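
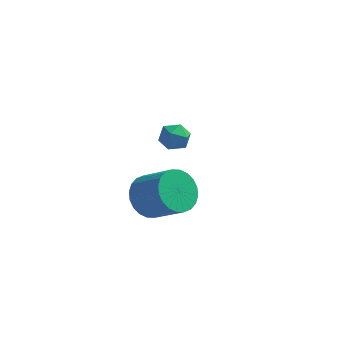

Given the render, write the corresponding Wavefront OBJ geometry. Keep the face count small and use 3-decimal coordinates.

v -3.458 -1.61 -2.597
v -2.78 -1.05 -3.207
v -1.404 -1.57 -2.152
v -2.082 -2.13 -1.543
v -2.889 -0.764 -2.923
v -1.513 -1.284 -1.868
v -3.085 -0.607 -2.59
v -1.709 -1.127 -1.535
v -3.338 -0.603 -2.257
v -1.962 -1.122 -1.203
v -3.609 -0.752 -1.977
v -2.233 -1.271 -0.922
v -3.857 -1.031 -1.791
v -2.481 -1.551 -0.736
v -4.045 -1.399 -1.728
v -2.668 -1.919 -0.673
v -4.143 -1.799 -1.797
v -2.766 -2.318 -0.742
v -4.136 -2.17 -1.988
v -2.76 -2.69 -0.933
v -4.027 -2.456 -2.272
v -2.651 -2.976 -1.217
v -3.831 -2.613 -2.605
v -2.455 -3.133 -1.55
v -3.578 -2.618 -2.937
v -2.202 -3.137 -1.883
v -3.307 -2.469 -3.218
v -1.931 -2.988 -2.163
v -3.059 -2.189 -3.404
v -1.683 -2.709 -2.349
v -2.872 -1.821 -3.467
v -1.495 -2.341 -2.412
v -2.774 -1.422 -3.398
v -1.397 -1.941 -2.343
v -3.576 3.596 -2.875
v -3.052 3.572 -2.286
v -4.248 2.668 -2.314
v -3.724 2.644 -1.725
v -4.196 3.271 -1.808
v -3.78 3.844 -2.155
v -3.52 2.396 -2.445
v -3.104 2.969 -2.792
v -3.017 2.83 -2.02
v -3.435 3.371 -1.627
v -3.865 2.869 -2.973
v -4.283 3.41 -2.58
f 2 1 5
f 2 5 3
f 3 5 6
f 3 6 4
f 5 1 7
f 5 7 6
f 6 7 8
f 6 8 4
f 7 1 9
f 7 9 8
f 8 9 10
f 8 10 4
f 9 1 11
f 9 11 10
f 10 11 12
f 10 12 4
f 11 1 13
f 11 13 12
f 12 13 14
f 12 14 4
f 13 1 15
f 13 15 14
f 14 15 16
f 14 16 4
f 15 1 17
f 15 17 16
f 16 17 18
f 16 18 4
f 17 1 19
f 17 19 18
f 18 19 20
f 18 20 4
f 19 1 21
f 19 21 20
f 20 21 22
f 20 22 4
f 21 1 23
f 21 23 22
f 22 23 24
f 22 24 4
f 23 1 25
f 23 25 24
f 24 25 26
f 24 26 4
f 25 1 27
f 25 27 26
f 26 27 28
f 26 28 4
f 27 1 29
f 27 29 28
f 28 29 30
f 28 30 4
f 29 1 31
f 29 31 30
f 30 31 32
f 30 32 4
f 31 1 33
f 31 33 32
f 32 33 34
f 32 34 4
f 33 1 2
f 33 2 34
f 34 2 3
f 34 3 4
f 35 46 40
f 35 40 36
f 35 36 42
f 35 42 45
f 35 45 46
f 36 40 44
f 40 46 39
f 46 45 37
f 45 42 41
f 42 36 43
f 38 44 39
f 38 39 37
f 38 37 41
f 38 41 43
f 38 43 44
f 39 44 40
f 37 39 46
f 41 37 45
f 43 41 42
f 44 43 36



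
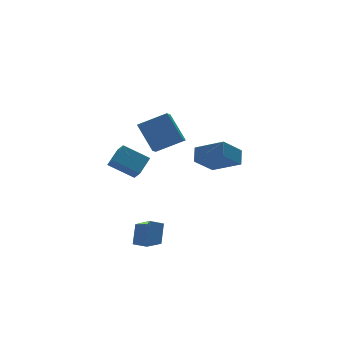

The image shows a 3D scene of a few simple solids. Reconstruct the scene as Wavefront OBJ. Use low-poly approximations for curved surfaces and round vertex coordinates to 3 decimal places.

v -2.059 0.578 -1.207
v -2.063 -0.097 -0.597
v -3.32 1.461 -0.237
v -3.325 0.786 0.373
v -1.035 1.234 -0.473
v -1.04 0.559 0.137
v -2.297 2.117 0.497
v -2.301 1.442 1.107
v 0.705 -1.429 0.253
v 1.68 -2.959 1.093
v 1.158 -0.735 0.992
v 2.133 -2.266 1.832
v 2.087 -1.154 -0.852
v 3.062 -2.685 -0.012
v 2.54 -0.461 -0.113
v 3.515 -1.991 0.727
v -4.173 -3.063 -4.414
v -3.992 -4.368 -3.635
v -3.595 -2.329 -3.319
v -3.414 -3.633 -2.54
v -3.346 -3.167 -4.78
v -3.165 -4.471 -4.001
v -2.768 -2.432 -3.685
v -2.587 -3.737 -2.906
v -2.628 -2.568 2.293
v -2.847 -1.239 3.839
v -2.103 -2.007 1.885
v -2.322 -0.678 3.431
v -1.158 -3.322 3.149
v -1.377 -1.993 4.695
v -0.633 -2.761 2.741
v -0.852 -1.432 4.287
f 2 4 1
f 5 2 1
f 1 4 3
f 3 5 1
f 2 8 4
f 6 2 5
f 6 8 2
f 4 8 3
f 7 5 3
f 3 8 7
f 7 6 5
f 8 6 7
f 10 12 9
f 13 10 9
f 9 12 11
f 11 13 9
f 10 16 12
f 14 10 13
f 14 16 10
f 12 16 11
f 15 13 11
f 11 16 15
f 15 14 13
f 16 14 15
f 18 20 17
f 21 18 17
f 17 20 19
f 19 21 17
f 18 24 20
f 22 18 21
f 22 24 18
f 20 24 19
f 23 21 19
f 19 24 23
f 23 22 21
f 24 22 23
f 26 28 25
f 29 26 25
f 25 28 27
f 27 29 25
f 26 32 28
f 30 26 29
f 30 32 26
f 28 32 27
f 31 29 27
f 27 32 31
f 31 30 29
f 32 30 31



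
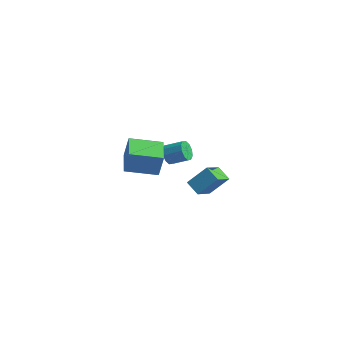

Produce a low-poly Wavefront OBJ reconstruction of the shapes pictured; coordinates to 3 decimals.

v -3.695 -5.112 3.092
v -3.461 -4.922 4.52
v -4.251 -3.701 2.995
v -4.016 -3.511 4.424
v -1.944 -4.449 2.716
v -1.709 -4.259 4.145
v -2.499 -3.038 2.62
v -2.265 -2.848 4.048
v -3.994 2.565 -2.93
v -3.698 2.745 -3.528
v -2.611 2.955 -2.927
v -2.906 2.775 -2.33
v -3.864 3.096 -3.351
v -2.776 3.306 -2.75
v -4.078 3.245 -3.014
v -2.991 3.454 -2.413
v -4.261 3.134 -2.645
v -3.173 3.343 -2.044
v -4.341 2.806 -2.385
v -3.254 3.015 -1.784
v -4.289 2.385 -2.333
v -3.202 2.595 -1.732
v -4.124 2.034 -2.51
v -3.036 2.244 -1.909
v -3.909 1.886 -2.847
v -2.822 2.095 -2.246
v -3.727 1.997 -3.216
v -2.639 2.206 -2.615
v -3.646 2.325 -3.476
v -2.559 2.534 -2.875
v -2.114 0.604 -3.064
v -1.191 1.402 -2.077
v -1.93 2.197 -4.526
v -1.006 2.995 -3.539
v -1.294 0.145 -3.461
v -0.37 0.943 -2.474
v -1.109 1.738 -4.923
v -0.186 2.536 -3.936
f 2 4 1
f 5 2 1
f 1 4 3
f 3 5 1
f 2 8 4
f 6 2 5
f 6 8 2
f 4 8 3
f 7 5 3
f 3 8 7
f 7 6 5
f 8 6 7
f 10 9 13
f 10 13 11
f 11 13 14
f 11 14 12
f 13 9 15
f 13 15 14
f 14 15 16
f 14 16 12
f 15 9 17
f 15 17 16
f 16 17 18
f 16 18 12
f 17 9 19
f 17 19 18
f 18 19 20
f 18 20 12
f 19 9 21
f 19 21 20
f 20 21 22
f 20 22 12
f 21 9 23
f 21 23 22
f 22 23 24
f 22 24 12
f 23 9 25
f 23 25 24
f 24 25 26
f 24 26 12
f 25 9 27
f 25 27 26
f 26 27 28
f 26 28 12
f 27 9 29
f 27 29 28
f 28 29 30
f 28 30 12
f 29 9 10
f 29 10 30
f 30 10 11
f 30 11 12
f 32 34 31
f 35 32 31
f 31 34 33
f 33 35 31
f 32 38 34
f 36 32 35
f 36 38 32
f 34 38 33
f 37 35 33
f 33 38 37
f 37 36 35
f 38 36 37



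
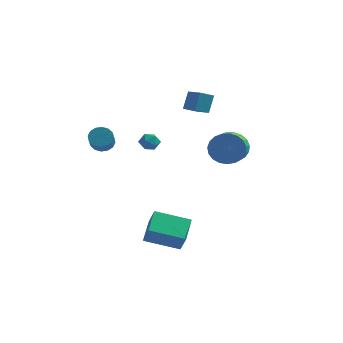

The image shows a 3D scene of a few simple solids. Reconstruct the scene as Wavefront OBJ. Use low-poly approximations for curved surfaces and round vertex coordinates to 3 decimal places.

v 0.474 -3.601 -3.645
v 0.302 -2.187 -2.895
v 2.376 -3.049 -4.248
v 2.204 -1.635 -3.498
v 0.976 -4.125 -2.542
v 0.804 -2.711 -1.792
v 2.878 -3.573 -3.145
v 2.706 -2.159 -2.395
v -2.378 -2.015 2.649
v -1.974 -2.295 2.166
v -1.677 -3.285 2.987
v -2.082 -3.005 3.471
v -1.76 -2.078 2.35
v -1.463 -3.067 3.172
v -1.711 -1.843 2.615
v -1.414 -2.833 3.437
v -1.841 -1.655 2.889
v -1.544 -2.644 3.711
v -2.115 -1.563 3.099
v -1.819 -2.553 3.921
v -2.46 -1.592 3.188
v -2.163 -2.582 4.01
v -2.783 -1.735 3.133
v -2.486 -2.725 3.954
v -2.997 -1.953 2.948
v -2.7 -2.942 3.77
v -3.046 -2.187 2.683
v -2.749 -3.177 3.505
v -2.916 -2.376 2.409
v -2.619 -3.365 3.231
v -2.641 -2.467 2.199
v -2.345 -3.457 3.021
v -2.297 -2.438 2.11
v -2 -3.428 2.932
v 0.004 -2.118 3.318
v 0.508 -1.96 2.972
v 0.432 -3.02 3.528
v 0.936 -2.862 3.182
v 0.824 -2.568 3.728
v 0.559 -2.01 3.599
v 0.381 -2.97 2.901
v 0.116 -2.412 2.772
v 0.74 -2.487 2.714
v 1.014 -2.238 3.225
v -0.074 -2.742 3.275
v 0.2 -2.493 3.786
v 3.883 0.89 1.926
v 4.436 0.671 1.061
v 4.63 -0.609 1.508
v 4.077 -0.39 2.374
v 4.746 0.813 1.333
v 4.94 -0.467 1.78
v 4.907 0.969 1.708
v 5.101 -0.312 2.155
v 4.891 1.111 2.121
v 5.085 -0.17 2.568
v 4.701 1.214 2.5
v 4.895 -0.066 2.947
v 4.369 1.262 2.78
v 4.563 -0.019 3.227
v 3.954 1.245 2.912
v 4.147 -0.035 3.359
v 3.526 1.167 2.874
v 3.719 -0.113 3.321
v 3.16 1.041 2.672
v 3.353 -0.239 3.119
v 2.919 0.889 2.341
v 3.112 -0.391 2.788
v 2.844 0.737 1.939
v 3.038 -0.543 2.386
v 2.95 0.612 1.534
v 3.144 -0.668 1.981
v 3.217 0.535 1.197
v 3.41 -0.746 1.644
v 3.599 0.519 0.986
v 3.792 -0.762 1.434
v 4.03 0.567 0.938
v 4.224 -0.713 1.385
v 0.364 3.295 3.424
v 0.465 3.888 4.531
v 0.97 3.88 3.055
v 1.071 4.474 4.161
v 1.329 2.506 3.759
v 1.43 3.1 4.865
v 1.935 3.092 3.389
v 2.036 3.685 4.496
f 2 4 1
f 5 2 1
f 1 4 3
f 3 5 1
f 2 8 4
f 6 2 5
f 6 8 2
f 4 8 3
f 7 5 3
f 3 8 7
f 7 6 5
f 8 6 7
f 10 9 13
f 10 13 11
f 11 13 14
f 11 14 12
f 13 9 15
f 13 15 14
f 14 15 16
f 14 16 12
f 15 9 17
f 15 17 16
f 16 17 18
f 16 18 12
f 17 9 19
f 17 19 18
f 18 19 20
f 18 20 12
f 19 9 21
f 19 21 20
f 20 21 22
f 20 22 12
f 21 9 23
f 21 23 22
f 22 23 24
f 22 24 12
f 23 9 25
f 23 25 24
f 24 25 26
f 24 26 12
f 25 9 27
f 25 27 26
f 26 27 28
f 26 28 12
f 27 9 29
f 27 29 28
f 28 29 30
f 28 30 12
f 29 9 31
f 29 31 30
f 30 31 32
f 30 32 12
f 31 9 33
f 31 33 32
f 32 33 34
f 32 34 12
f 33 9 10
f 33 10 34
f 34 10 11
f 34 11 12
f 35 46 40
f 35 40 36
f 35 36 42
f 35 42 45
f 35 45 46
f 36 40 44
f 40 46 39
f 46 45 37
f 45 42 41
f 42 36 43
f 38 44 39
f 38 39 37
f 38 37 41
f 38 41 43
f 38 43 44
f 39 44 40
f 37 39 46
f 41 37 45
f 43 41 42
f 44 43 36
f 48 47 51
f 48 51 49
f 49 51 52
f 49 52 50
f 51 47 53
f 51 53 52
f 52 53 54
f 52 54 50
f 53 47 55
f 53 55 54
f 54 55 56
f 54 56 50
f 55 47 57
f 55 57 56
f 56 57 58
f 56 58 50
f 57 47 59
f 57 59 58
f 58 59 60
f 58 60 50
f 59 47 61
f 59 61 60
f 60 61 62
f 60 62 50
f 61 47 63
f 61 63 62
f 62 63 64
f 62 64 50
f 63 47 65
f 63 65 64
f 64 65 66
f 64 66 50
f 65 47 67
f 65 67 66
f 66 67 68
f 66 68 50
f 67 47 69
f 67 69 68
f 68 69 70
f 68 70 50
f 69 47 71
f 69 71 70
f 70 71 72
f 70 72 50
f 71 47 73
f 71 73 72
f 72 73 74
f 72 74 50
f 73 47 75
f 73 75 74
f 74 75 76
f 74 76 50
f 75 47 77
f 75 77 76
f 76 77 78
f 76 78 50
f 77 47 48
f 77 48 78
f 78 48 49
f 78 49 50
f 80 82 79
f 83 80 79
f 79 82 81
f 81 83 79
f 80 86 82
f 84 80 83
f 84 86 80
f 82 86 81
f 85 83 81
f 81 86 85
f 85 84 83
f 86 84 85



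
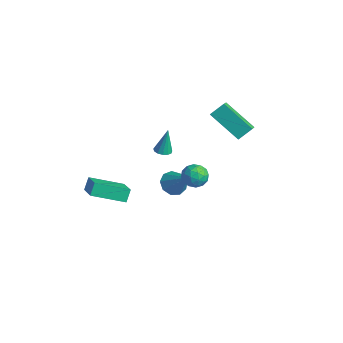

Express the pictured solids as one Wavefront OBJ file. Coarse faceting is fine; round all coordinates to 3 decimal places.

v -2.723 -1.676 -1.304
v -3.467 -3.379 -0.621
v -1.266 -2.039 -0.621
v -2.01 -3.741 0.063
v -2.49 -2.059 -2.003
v -3.234 -3.761 -1.319
v -1.033 -2.421 -1.319
v -1.777 -4.124 -0.636
v 2.058 0.693 1.81
v 2.433 0.151 1.437
v 1.307 -0.151 2.283
v 1.682 -0.693 1.91
v 2.015 -0.329 2.484
v 2.479 0.193 2.191
v 1.261 -0.193 1.529
v 1.725 0.329 1.236
v 1.94 -0.397 1.263
v 2.406 -0.48 1.854
v 1.334 0.48 1.866
v 1.8 0.397 2.457
v 2.311 0.496 1.582
v 1.429 -0.496 2.138
v 1.625 -0.282 2.475
v 1.845 -0.601 2.256
v 2.339 0.521 2.025
v 2.559 0.202 1.806
v 2.314 -0.08 2.421
v 1.181 -0.202 1.914
v 1.401 -0.521 1.695
v 1.895 0.601 1.464
v 2.115 0.282 1.245
v 1.426 0.08 1.299
v 2.242 -0.144 1.261
v 1.801 -0.641 1.539
v 1.553 -0.347 1.314
v 1.826 -0.04 1.142
v 2.516 -0.193 1.608
v 2.075 -0.69 1.886
v 2.271 -0.476 2.223
v 2.543 -0.169 2.051
v 2.226 -0.515 1.505
v 1.665 0.69 1.834
v 1.224 0.193 2.112
v 1.197 0.169 1.669
v 1.469 0.476 1.497
v 1.939 0.641 2.181
v 1.498 0.144 2.459
v 1.914 0.04 2.578
v 2.187 0.347 2.406
v 1.514 0.515 2.215
v -3.02 0.821 0.299
v -2.61 1.116 0.232
v -2.98 1.119 1.861
v -2.839 1.288 0.205
v -3.125 1.311 0.208
v -3.378 1.179 0.24
v -3.518 0.933 0.291
v -3.499 0.651 0.344
v -3.329 0.423 0.383
v -3.06 0.322 0.396
v -2.779 0.378 0.378
v -2.574 0.575 0.335
v -2.511 0.85 0.281
v -2.463 1.162 -2.143
v -1.95 0.708 -2.575
v -1.257 1.378 -0.937
v -1.9 1.24 -2.72
v -2.114 1.736 -2.596
v -2.491 1.963 -2.259
v -2.855 1.815 -1.869
v -3.036 1.362 -1.607
v -2.949 0.815 -1.596
v -2.634 0.43 -1.841
v -2.24 0.388 -2.228
v -0.048 3.824 2.181
v -1.614 3.022 3.434
v 0.104 4.56 2.841
v -1.463 3.758 4.094
v 0.523 3.342 2.586
v -1.044 2.54 3.839
v 0.674 4.078 3.246
v -0.892 3.276 4.499
f 2 4 1
f 5 2 1
f 1 4 3
f 3 5 1
f 2 8 4
f 6 2 5
f 6 8 2
f 4 8 3
f 7 5 3
f 3 8 7
f 7 6 5
f 8 6 7
f 9 46 25
f 46 20 49
f 25 49 14
f 46 49 25
f 9 25 21
f 25 14 26
f 21 26 10
f 25 26 21
f 9 21 30
f 21 10 31
f 30 31 16
f 21 31 30
f 9 30 42
f 30 16 45
f 42 45 19
f 30 45 42
f 9 42 46
f 42 19 50
f 46 50 20
f 42 50 46
f 10 26 37
f 26 14 40
f 37 40 18
f 26 40 37
f 14 49 27
f 49 20 48
f 27 48 13
f 49 48 27
f 20 50 47
f 50 19 43
f 47 43 11
f 50 43 47
f 19 45 44
f 45 16 32
f 44 32 15
f 45 32 44
f 16 31 36
f 31 10 33
f 36 33 17
f 31 33 36
f 12 38 24
f 38 18 39
f 24 39 13
f 38 39 24
f 12 24 22
f 24 13 23
f 22 23 11
f 24 23 22
f 12 22 29
f 22 11 28
f 29 28 15
f 22 28 29
f 12 29 34
f 29 15 35
f 34 35 17
f 29 35 34
f 12 34 38
f 34 17 41
f 38 41 18
f 34 41 38
f 13 39 27
f 39 18 40
f 27 40 14
f 39 40 27
f 11 23 47
f 23 13 48
f 47 48 20
f 23 48 47
f 15 28 44
f 28 11 43
f 44 43 19
f 28 43 44
f 17 35 36
f 35 15 32
f 36 32 16
f 35 32 36
f 18 41 37
f 41 17 33
f 37 33 10
f 41 33 37
f 52 51 54
f 52 54 53
f 54 51 55
f 54 55 53
f 55 51 56
f 55 56 53
f 56 51 57
f 56 57 53
f 57 51 58
f 57 58 53
f 58 51 59
f 58 59 53
f 59 51 60
f 59 60 53
f 60 51 61
f 60 61 53
f 61 51 62
f 61 62 53
f 62 51 63
f 62 63 53
f 63 51 52
f 63 52 53
f 65 64 67
f 65 67 66
f 67 64 68
f 67 68 66
f 68 64 69
f 68 69 66
f 69 64 70
f 69 70 66
f 70 64 71
f 70 71 66
f 71 64 72
f 71 72 66
f 72 64 73
f 72 73 66
f 73 64 74
f 73 74 66
f 74 64 65
f 74 65 66
f 76 78 75
f 79 76 75
f 75 78 77
f 77 79 75
f 76 82 78
f 80 76 79
f 80 82 76
f 78 82 77
f 81 79 77
f 77 82 81
f 81 80 79
f 82 80 81



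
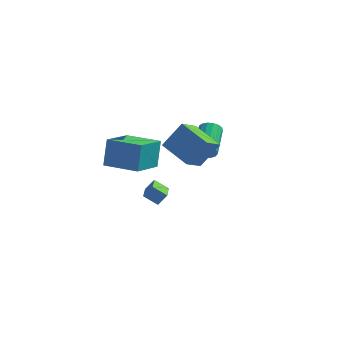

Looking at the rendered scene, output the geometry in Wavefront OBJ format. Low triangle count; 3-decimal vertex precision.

v -3.032 0.542 -2.792
v -3.79 0.357 -2.232
v -3.678 2.094 -3.155
v -4.436 1.909 -2.596
v -2.644 0.851 -2.164
v -3.402 0.666 -1.605
v -3.29 2.403 -2.528
v -4.048 2.218 -1.968
v 0.492 -1.353 2.713
v 0.966 -1.425 3.106
v 0.522 0.201 3.939
v 0.048 0.273 3.547
v 1.085 -1.276 2.878
v 0.641 0.35 3.712
v 1.067 -1.144 2.613
v 0.623 0.482 3.446
v 0.918 -1.061 2.37
v 0.474 0.565 3.203
v 0.671 -1.044 2.206
v 0.227 0.582 3.04
v 0.383 -1.098 2.159
v -0.061 0.527 2.992
v 0.12 -1.211 2.238
v -0.324 0.415 3.071
v -0.057 -1.356 2.426
v -0.501 0.27 3.259
v -0.109 -1.5 2.68
v -0.553 0.126 3.513
v -0.023 -1.611 2.942
v -0.468 0.015 3.775
v 0.181 -1.662 3.151
v -0.264 -0.037 3.984
v 0.456 -1.643 3.26
v 0.012 -0.017 4.093
v 0.739 -1.557 3.244
v 0.295 0.069 4.077
v -4.283 -3.119 1.563
v -4.295 -2.675 3.183
v -4.151 -1.164 1.029
v -4.163 -0.721 2.65
v -2.317 -3.239 1.61
v -2.329 -2.796 3.231
v -2.185 -1.285 1.077
v -2.197 -0.841 2.697
v -0.82 -3.576 3.912
v -0.027 -3.01 5.293
v -0.59 -2.454 3.319
v 0.203 -1.888 4.7
v 0.797 -4.252 3.26
v 1.59 -3.686 4.641
v 1.027 -3.13 2.667
v 1.82 -2.564 4.048
f 2 4 1
f 5 2 1
f 1 4 3
f 3 5 1
f 2 8 4
f 6 2 5
f 6 8 2
f 4 8 3
f 7 5 3
f 3 8 7
f 7 6 5
f 8 6 7
f 10 9 13
f 10 13 11
f 11 13 14
f 11 14 12
f 13 9 15
f 13 15 14
f 14 15 16
f 14 16 12
f 15 9 17
f 15 17 16
f 16 17 18
f 16 18 12
f 17 9 19
f 17 19 18
f 18 19 20
f 18 20 12
f 19 9 21
f 19 21 20
f 20 21 22
f 20 22 12
f 21 9 23
f 21 23 22
f 22 23 24
f 22 24 12
f 23 9 25
f 23 25 24
f 24 25 26
f 24 26 12
f 25 9 27
f 25 27 26
f 26 27 28
f 26 28 12
f 27 9 29
f 27 29 28
f 28 29 30
f 28 30 12
f 29 9 31
f 29 31 30
f 30 31 32
f 30 32 12
f 31 9 33
f 31 33 32
f 32 33 34
f 32 34 12
f 33 9 35
f 33 35 34
f 34 35 36
f 34 36 12
f 35 9 10
f 35 10 36
f 36 10 11
f 36 11 12
f 38 40 37
f 41 38 37
f 37 40 39
f 39 41 37
f 38 44 40
f 42 38 41
f 42 44 38
f 40 44 39
f 43 41 39
f 39 44 43
f 43 42 41
f 44 42 43
f 46 48 45
f 49 46 45
f 45 48 47
f 47 49 45
f 46 52 48
f 50 46 49
f 50 52 46
f 48 52 47
f 51 49 47
f 47 52 51
f 51 50 49
f 52 50 51



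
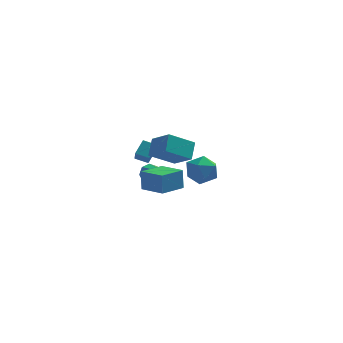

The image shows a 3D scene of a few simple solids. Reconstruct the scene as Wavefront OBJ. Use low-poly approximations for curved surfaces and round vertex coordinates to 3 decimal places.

v 0.316 -1.278 1.34
v -1.29 -1.98 2.383
v 0.501 -0.249 2.317
v -1.106 -0.952 3.36
v 1.426 -2.388 2.3
v -0.181 -3.091 3.343
v 1.61 -1.36 3.277
v 0.004 -2.062 4.32
v -1.609 -4.185 0.532
v -1.675 -3.929 1.948
v -0.364 -2.856 0.35
v -0.43 -2.6 1.765
v -0.27 -5.4 0.815
v -0.336 -5.144 2.23
v 0.975 -4.071 0.632
v 0.909 -3.815 2.048
v 1.214 -2.873 1.24
v 1.821 -2.231 2.035
v 2.339 -4.389 1.605
v 2.946 -3.747 2.4
v 1.822 -4.061 2.624
v 1.127 -3.125 2.397
v 3.033 -3.495 1.243
v 2.338 -2.559 1.016
v 2.945 -2.616 2.036
v 2.196 -2.966 2.89
v 1.964 -3.654 0.75
v 1.215 -4.004 1.604
v -1.522 4.685 -2.75
v -0.972 4.749 -3.447
v -0.298 3.315 -1.91
v -0.818 5.191 -2.951
v -1.077 5.336 -2.338
v -1.596 5.099 -1.966
v -2.072 4.62 -2.053
v -2.226 4.178 -2.549
v -1.968 4.033 -3.162
v -1.448 4.27 -3.534
v -2.288 0.099 1.052
v -2.197 -0.673 1.899
v -1.834 0.984 1.809
v -1.743 0.212 2.656
v -1.397 -0.112 0.764
v -1.306 -0.884 1.611
v -0.943 0.773 1.521
v -0.852 0.001 2.368
f 2 4 1
f 5 2 1
f 1 4 3
f 3 5 1
f 2 8 4
f 6 2 5
f 6 8 2
f 4 8 3
f 7 5 3
f 3 8 7
f 7 6 5
f 8 6 7
f 10 12 9
f 13 10 9
f 9 12 11
f 11 13 9
f 10 16 12
f 14 10 13
f 14 16 10
f 12 16 11
f 15 13 11
f 11 16 15
f 15 14 13
f 16 14 15
f 17 28 22
f 17 22 18
f 17 18 24
f 17 24 27
f 17 27 28
f 18 22 26
f 22 28 21
f 28 27 19
f 27 24 23
f 24 18 25
f 20 26 21
f 20 21 19
f 20 19 23
f 20 23 25
f 20 25 26
f 21 26 22
f 19 21 28
f 23 19 27
f 25 23 24
f 26 25 18
f 30 29 32
f 30 32 31
f 32 29 33
f 32 33 31
f 33 29 34
f 33 34 31
f 34 29 35
f 34 35 31
f 35 29 36
f 35 36 31
f 36 29 37
f 36 37 31
f 37 29 38
f 37 38 31
f 38 29 30
f 38 30 31
f 40 42 39
f 43 40 39
f 39 42 41
f 41 43 39
f 40 46 42
f 44 40 43
f 44 46 40
f 42 46 41
f 45 43 41
f 41 46 45
f 45 44 43
f 46 44 45



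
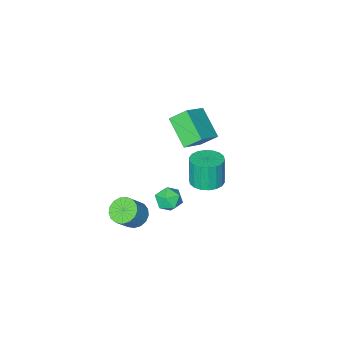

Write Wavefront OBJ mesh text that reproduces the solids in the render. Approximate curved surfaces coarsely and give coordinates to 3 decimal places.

v -2.922 -3.508 -2.934
v -3.084 -4.984 -1.934
v -3.55 -2.949 -2.21
v -3.712 -4.425 -1.21
v -1.668 -3.115 -2.15
v -1.83 -4.591 -1.15
v -2.296 -2.556 -1.426
v -2.458 -4.032 -0.426
v 0.591 1.849 0.644
v 1.344 1.611 0.677
v 1.221 1.414 2.088
v 0.469 1.651 2.056
v 1.369 1.958 0.728
v 1.247 1.761 2.139
v 1.241 2.283 0.762
v 1.118 2.086 2.173
v 0.983 2.522 0.773
v 0.86 2.325 2.184
v 0.648 2.628 0.758
v 0.525 2.431 2.169
v 0.302 2.58 0.721
v 0.179 2.383 2.132
v 0.013 2.386 0.669
v -0.11 2.189 2.08
v -0.161 2.086 0.612
v -0.284 1.889 2.023
v -0.187 1.739 0.561
v -0.309 1.542 1.972
v -0.058 1.414 0.527
v -0.181 1.217 1.938
v 0.2 1.175 0.516
v 0.077 0.978 1.927
v 0.535 1.069 0.531
v 0.412 0.872 1.942
v 0.881 1.117 0.568
v 0.758 0.92 1.979
v 1.17 1.311 0.62
v 1.047 1.114 2.031
v 0.504 -0.768 -3.7
v 1.012 -1.284 -3.832
v -0.292 -1.616 -3.448
v 0.216 -2.132 -3.58
v 0.278 -1.696 -2.99
v 0.77 -1.172 -3.146
v -0.05 -1.728 -4.134
v 0.442 -1.204 -4.29
v 0.669 -1.877 -4.1
v 0.873 -1.858 -3.393
v -0.153 -1.042 -3.887
v 0.051 -1.023 -3.18
v 2.692 -0.837 -2.936
v 3.172 -1.285 -3.231
v 3.908 -1.11 -2.3
v 3.428 -0.663 -2.004
v 3.259 -0.976 -3.358
v 3.995 -0.801 -2.426
v 3.216 -0.635 -3.387
v 3.951 -0.461 -2.455
v 3.052 -0.341 -3.313
v 3.788 -0.167 -2.382
v 2.806 -0.16 -3.153
v 3.542 0.014 -2.221
v 2.534 -0.135 -2.943
v 3.27 0.04 -2.011
v 2.299 -0.27 -2.731
v 3.034 -0.096 -1.8
v 2.153 -0.535 -2.566
v 2.889 -0.361 -1.635
v 2.131 -0.87 -2.486
v 2.866 -0.695 -1.555
v 2.237 -1.197 -2.509
v 2.973 -1.022 -1.577
v 2.448 -1.441 -2.63
v 3.184 -1.267 -1.698
v 2.714 -1.548 -2.82
v 3.45 -1.373 -1.889
v 2.976 -1.491 -3.038
v 3.712 -1.317 -2.106
f 2 4 1
f 5 2 1
f 1 4 3
f 3 5 1
f 2 8 4
f 6 2 5
f 6 8 2
f 4 8 3
f 7 5 3
f 3 8 7
f 7 6 5
f 8 6 7
f 10 9 13
f 10 13 11
f 11 13 14
f 11 14 12
f 13 9 15
f 13 15 14
f 14 15 16
f 14 16 12
f 15 9 17
f 15 17 16
f 16 17 18
f 16 18 12
f 17 9 19
f 17 19 18
f 18 19 20
f 18 20 12
f 19 9 21
f 19 21 20
f 20 21 22
f 20 22 12
f 21 9 23
f 21 23 22
f 22 23 24
f 22 24 12
f 23 9 25
f 23 25 24
f 24 25 26
f 24 26 12
f 25 9 27
f 25 27 26
f 26 27 28
f 26 28 12
f 27 9 29
f 27 29 28
f 28 29 30
f 28 30 12
f 29 9 31
f 29 31 30
f 30 31 32
f 30 32 12
f 31 9 33
f 31 33 32
f 32 33 34
f 32 34 12
f 33 9 35
f 33 35 34
f 34 35 36
f 34 36 12
f 35 9 37
f 35 37 36
f 36 37 38
f 36 38 12
f 37 9 10
f 37 10 38
f 38 10 11
f 38 11 12
f 39 50 44
f 39 44 40
f 39 40 46
f 39 46 49
f 39 49 50
f 40 44 48
f 44 50 43
f 50 49 41
f 49 46 45
f 46 40 47
f 42 48 43
f 42 43 41
f 42 41 45
f 42 45 47
f 42 47 48
f 43 48 44
f 41 43 50
f 45 41 49
f 47 45 46
f 48 47 40
f 52 51 55
f 52 55 53
f 53 55 56
f 53 56 54
f 55 51 57
f 55 57 56
f 56 57 58
f 56 58 54
f 57 51 59
f 57 59 58
f 58 59 60
f 58 60 54
f 59 51 61
f 59 61 60
f 60 61 62
f 60 62 54
f 61 51 63
f 61 63 62
f 62 63 64
f 62 64 54
f 63 51 65
f 63 65 64
f 64 65 66
f 64 66 54
f 65 51 67
f 65 67 66
f 66 67 68
f 66 68 54
f 67 51 69
f 67 69 68
f 68 69 70
f 68 70 54
f 69 51 71
f 69 71 70
f 70 71 72
f 70 72 54
f 71 51 73
f 71 73 72
f 72 73 74
f 72 74 54
f 73 51 75
f 73 75 74
f 74 75 76
f 74 76 54
f 75 51 77
f 75 77 76
f 76 77 78
f 76 78 54
f 77 51 52
f 77 52 78
f 78 52 53
f 78 53 54



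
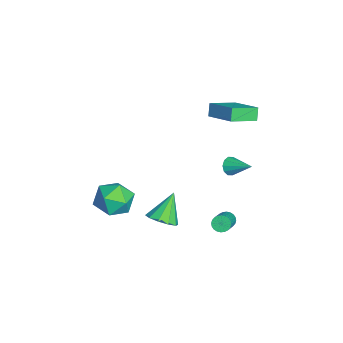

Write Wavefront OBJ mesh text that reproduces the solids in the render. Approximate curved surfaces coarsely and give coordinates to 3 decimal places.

v -3.927 3.246 1.549
v -3.159 1.76 2.187
v -2.399 4.384 2.359
v -1.631 2.898 2.997
v -3.469 3.162 0.803
v -2.701 1.676 1.441
v -1.941 4.3 1.613
v -1.173 2.814 2.251
v 1.393 2.489 -4.052
v 1.726 2.659 -4.442
v 3.259 2.281 -3.298
v 2.927 2.111 -2.908
v 1.691 2.838 -4.336
v 3.225 2.46 -3.193
v 1.612 2.964 -4.187
v 3.145 2.586 -3.044
v 1.498 3.018 -4.018
v 3.032 2.639 -2.875
v 1.369 2.991 -3.854
v 2.903 2.613 -2.71
v 1.244 2.888 -3.719
v 2.777 2.509 -2.576
v 1.141 2.724 -3.636
v 2.675 2.346 -2.492
v 1.077 2.524 -3.616
v 2.61 2.146 -2.472
v 1.061 2.319 -3.662
v 2.594 1.941 -2.518
v 1.095 2.14 -3.767
v 2.629 1.762 -2.624
v 1.175 2.014 -3.916
v 2.708 1.636 -2.773
v 1.288 1.961 -4.085
v 2.822 1.582 -2.942
v 1.417 1.987 -4.25
v 2.951 1.609 -3.106
v 1.543 2.091 -4.384
v 3.076 1.712 -3.241
v 1.645 2.254 -4.468
v 3.179 1.876 -3.324
v 1.71 2.454 -4.488
v 3.243 2.076 -3.344
v 1.153 -1.032 -4.161
v 1.741 -0.273 -4.139
v 0.187 -0.328 -2.659
v 1.284 -0.142 -4.494
v 0.778 -0.35 -4.723
v 0.415 -0.819 -4.736
v 0.334 -1.369 -4.53
v 0.566 -1.791 -4.183
v 1.022 -1.923 -3.828
v 1.529 -1.714 -3.6
v 1.892 -1.245 -3.586
v 1.973 -0.695 -3.792
v 1.597 2.636 0.853
v 1.898 2.198 1.152
v 2.463 3.704 1.547
v 2.079 2.263 0.827
v 2.075 2.47 0.512
v 1.889 2.741 0.328
v 1.592 2.972 0.343
v 1.296 3.074 0.554
v 1.116 3.01 0.878
v 1.119 2.802 1.193
v 1.305 2.531 1.378
v 1.603 2.3 1.362
v -0.483 -3.373 -2.329
v 0.362 -2.473 -2.532
v 0.858 -4.767 -2.928
v 1.703 -3.867 -3.131
v 1.353 -4.144 -1.963
v 0.525 -3.283 -1.592
v 0.695 -3.957 -3.868
v -0.133 -3.096 -3.497
v 1.09 -2.834 -3.483
v 1.497 -2.95 -2.305
v -0.277 -4.29 -3.155
v 0.13 -4.406 -1.977
f 2 4 1
f 5 2 1
f 1 4 3
f 3 5 1
f 2 8 4
f 6 2 5
f 6 8 2
f 4 8 3
f 7 5 3
f 3 8 7
f 7 6 5
f 8 6 7
f 10 9 13
f 10 13 11
f 11 13 14
f 11 14 12
f 13 9 15
f 13 15 14
f 14 15 16
f 14 16 12
f 15 9 17
f 15 17 16
f 16 17 18
f 16 18 12
f 17 9 19
f 17 19 18
f 18 19 20
f 18 20 12
f 19 9 21
f 19 21 20
f 20 21 22
f 20 22 12
f 21 9 23
f 21 23 22
f 22 23 24
f 22 24 12
f 23 9 25
f 23 25 24
f 24 25 26
f 24 26 12
f 25 9 27
f 25 27 26
f 26 27 28
f 26 28 12
f 27 9 29
f 27 29 28
f 28 29 30
f 28 30 12
f 29 9 31
f 29 31 30
f 30 31 32
f 30 32 12
f 31 9 33
f 31 33 32
f 32 33 34
f 32 34 12
f 33 9 35
f 33 35 34
f 34 35 36
f 34 36 12
f 35 9 37
f 35 37 36
f 36 37 38
f 36 38 12
f 37 9 39
f 37 39 38
f 38 39 40
f 38 40 12
f 39 9 41
f 39 41 40
f 40 41 42
f 40 42 12
f 41 9 10
f 41 10 42
f 42 10 11
f 42 11 12
f 44 43 46
f 44 46 45
f 46 43 47
f 46 47 45
f 47 43 48
f 47 48 45
f 48 43 49
f 48 49 45
f 49 43 50
f 49 50 45
f 50 43 51
f 50 51 45
f 51 43 52
f 51 52 45
f 52 43 53
f 52 53 45
f 53 43 54
f 53 54 45
f 54 43 44
f 54 44 45
f 56 55 58
f 56 58 57
f 58 55 59
f 58 59 57
f 59 55 60
f 59 60 57
f 60 55 61
f 60 61 57
f 61 55 62
f 61 62 57
f 62 55 63
f 62 63 57
f 63 55 64
f 63 64 57
f 64 55 65
f 64 65 57
f 65 55 66
f 65 66 57
f 66 55 56
f 66 56 57
f 67 78 72
f 67 72 68
f 67 68 74
f 67 74 77
f 67 77 78
f 68 72 76
f 72 78 71
f 78 77 69
f 77 74 73
f 74 68 75
f 70 76 71
f 70 71 69
f 70 69 73
f 70 73 75
f 70 75 76
f 71 76 72
f 69 71 78
f 73 69 77
f 75 73 74
f 76 75 68



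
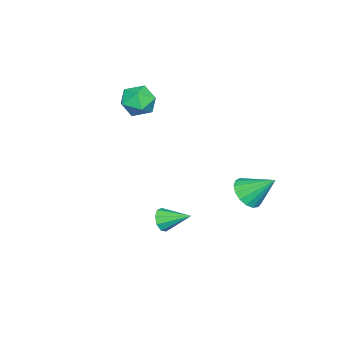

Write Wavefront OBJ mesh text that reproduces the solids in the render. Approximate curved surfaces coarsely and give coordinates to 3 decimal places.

v -2.36 -1.689 1.377
v -2.007 -2.244 0.711
v -3.593 -1.456 0.529
v -3.24 -2.011 -0.137
v -3.515 -2.376 0.68
v -2.753 -2.52 1.204
v -2.847 -1.18 0.036
v -2.085 -1.324 0.56
v -2.308 -1.93 -0.117
v -2.721 -2.669 0.281
v -2.879 -1.031 0.959
v -3.292 -1.77 1.357
v -3.184 3.307 -4.221
v -2.751 2.809 -3.624
v -3.296 4.553 -3.099
v -2.441 3.018 -3.826
v -2.3 3.294 -4.119
v -2.362 3.573 -4.435
v -2.613 3.791 -4.702
v -2.994 3.898 -4.858
v -3.419 3.87 -4.869
v -3.79 3.713 -4.731
v -4.022 3.462 -4.477
v -4.063 3.177 -4.163
v -3.902 2.921 -3.863
v -3.577 2.753 -3.645
v -3.161 2.713 -3.559
v 1.917 1.573 -3.28
v 2.332 1.423 -2.844
v 1.803 2.827 -2.74
v 2.529 1.587 -3.182
v 2.441 1.744 -3.566
v 2.107 1.822 -3.816
v 1.685 1.783 -3.816
v 1.371 1.646 -3.565
v 1.313 1.475 -3.181
v 1.538 1.35 -2.844
v 1.94 1.33 -2.711
f 1 12 6
f 1 6 2
f 1 2 8
f 1 8 11
f 1 11 12
f 2 6 10
f 6 12 5
f 12 11 3
f 11 8 7
f 8 2 9
f 4 10 5
f 4 5 3
f 4 3 7
f 4 7 9
f 4 9 10
f 5 10 6
f 3 5 12
f 7 3 11
f 9 7 8
f 10 9 2
f 14 13 16
f 14 16 15
f 16 13 17
f 16 17 15
f 17 13 18
f 17 18 15
f 18 13 19
f 18 19 15
f 19 13 20
f 19 20 15
f 20 13 21
f 20 21 15
f 21 13 22
f 21 22 15
f 22 13 23
f 22 23 15
f 23 13 24
f 23 24 15
f 24 13 25
f 24 25 15
f 25 13 26
f 25 26 15
f 26 13 27
f 26 27 15
f 27 13 14
f 27 14 15
f 29 28 31
f 29 31 30
f 31 28 32
f 31 32 30
f 32 28 33
f 32 33 30
f 33 28 34
f 33 34 30
f 34 28 35
f 34 35 30
f 35 28 36
f 35 36 30
f 36 28 37
f 36 37 30
f 37 28 38
f 37 38 30
f 38 28 29
f 38 29 30



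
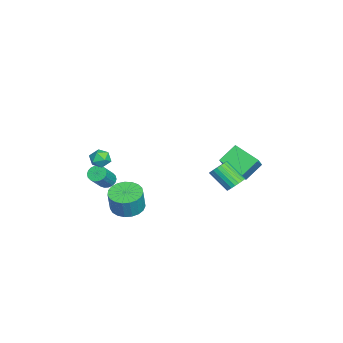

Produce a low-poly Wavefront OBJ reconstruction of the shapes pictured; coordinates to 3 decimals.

v 3.508 -1.886 -3.534
v 4.161 -1.241 -3.684
v 4.525 -1.309 -2.396
v 3.872 -1.954 -2.246
v 3.856 -1.025 -3.586
v 4.219 -1.093 -2.298
v 3.49 -0.957 -3.48
v 3.854 -1.026 -2.192
v 3.128 -1.051 -3.382
v 3.491 -1.119 -2.094
v 2.831 -1.288 -3.311
v 3.195 -1.357 -2.023
v 2.652 -1.629 -3.279
v 3.015 -1.698 -1.991
v 2.62 -2.014 -3.29
v 2.984 -2.083 -2.002
v 2.742 -2.377 -3.344
v 3.106 -2.446 -2.056
v 2.997 -2.655 -3.431
v 3.36 -2.724 -2.143
v 3.34 -2.8 -3.535
v 3.703 -2.869 -2.247
v 3.712 -2.787 -3.639
v 4.075 -2.856 -2.351
v 4.049 -2.618 -3.725
v 4.412 -2.686 -2.438
v 4.292 -2.322 -3.778
v 4.656 -2.391 -2.491
v 4.4 -1.951 -3.789
v 4.764 -2.02 -2.501
v 4.354 -1.569 -3.756
v 4.717 -1.637 -2.468
v 3.031 -2.764 -0.444
v 3.483 -3.046 -0.087
v 2.497 -3.654 -0.473
v 2.949 -3.936 -0.116
v 2.571 -3.486 0.142
v 2.901 -2.936 0.159
v 3.079 -3.764 -0.719
v 3.409 -3.214 -0.702
v 3.512 -3.664 -0.257
v 3.198 -3.493 0.275
v 2.782 -3.207 -0.835
v 2.468 -3.036 -0.303
v -1.007 2.598 -2.545
v -1.686 3.421 -1.717
v -1.961 2.758 -3.487
v -2.64 3.581 -2.659
v -0.18 3.899 -3.161
v -0.859 4.722 -2.333
v -1.134 4.059 -4.103
v -1.813 4.882 -3.275
v 2.381 -3.107 -2.282
v 2.762 -3.193 -2.656
v 3.739 -3.58 -1.572
v 3.359 -3.493 -1.198
v 2.792 -2.961 -2.601
v 3.77 -3.348 -1.516
v 2.742 -2.758 -2.482
v 3.719 -3.145 -1.398
v 2.62 -2.624 -2.325
v 3.597 -3.011 -1.24
v 2.45 -2.585 -2.158
v 3.428 -2.972 -1.074
v 2.268 -2.65 -2.017
v 3.245 -3.037 -0.932
v 2.107 -2.805 -1.927
v 3.084 -3.192 -0.843
v 2.001 -3.02 -1.908
v 2.978 -3.407 -0.824
v 1.97 -3.252 -1.964
v 2.948 -3.639 -0.879
v 2.021 -3.455 -2.082
v 2.998 -3.842 -0.998
v 2.143 -3.589 -2.24
v 3.12 -3.976 -1.155
v 2.312 -3.628 -2.406
v 3.29 -4.015 -1.322
v 2.495 -3.563 -2.548
v 3.472 -3.95 -1.463
v 2.656 -3.408 -2.637
v 3.633 -3.795 -1.553
v 2.281 3.696 -2.351
v 2.614 3.25 -2.624
v 2.093 2.259 -1.641
v 1.759 2.704 -1.369
v 2.779 3.339 -2.447
v 2.258 2.348 -1.464
v 2.857 3.49 -2.253
v 2.336 2.499 -1.27
v 2.836 3.677 -2.076
v 2.315 2.686 -1.093
v 2.718 3.866 -1.947
v 2.197 2.875 -0.964
v 2.525 4.027 -1.888
v 2.004 3.036 -0.905
v 2.29 4.13 -1.909
v 1.769 3.139 -0.926
v 2.053 4.158 -2.006
v 1.532 3.166 -1.023
v 1.855 4.106 -2.164
v 1.334 3.115 -1.181
v 1.731 3.983 -2.353
v 1.21 2.992 -1.37
v 1.702 3.81 -2.543
v 1.181 2.819 -1.56
v 1.773 3.618 -2.699
v 1.252 2.627 -1.716
v 1.932 3.439 -2.795
v 1.411 2.448 -1.812
v 2.151 3.304 -2.815
v 1.63 2.313 -1.832
v 2.392 3.238 -2.754
v 1.871 2.246 -1.771
f 2 1 5
f 2 5 3
f 3 5 6
f 3 6 4
f 5 1 7
f 5 7 6
f 6 7 8
f 6 8 4
f 7 1 9
f 7 9 8
f 8 9 10
f 8 10 4
f 9 1 11
f 9 11 10
f 10 11 12
f 10 12 4
f 11 1 13
f 11 13 12
f 12 13 14
f 12 14 4
f 13 1 15
f 13 15 14
f 14 15 16
f 14 16 4
f 15 1 17
f 15 17 16
f 16 17 18
f 16 18 4
f 17 1 19
f 17 19 18
f 18 19 20
f 18 20 4
f 19 1 21
f 19 21 20
f 20 21 22
f 20 22 4
f 21 1 23
f 21 23 22
f 22 23 24
f 22 24 4
f 23 1 25
f 23 25 24
f 24 25 26
f 24 26 4
f 25 1 27
f 25 27 26
f 26 27 28
f 26 28 4
f 27 1 29
f 27 29 28
f 28 29 30
f 28 30 4
f 29 1 31
f 29 31 30
f 30 31 32
f 30 32 4
f 31 1 2
f 31 2 32
f 32 2 3
f 32 3 4
f 33 44 38
f 33 38 34
f 33 34 40
f 33 40 43
f 33 43 44
f 34 38 42
f 38 44 37
f 44 43 35
f 43 40 39
f 40 34 41
f 36 42 37
f 36 37 35
f 36 35 39
f 36 39 41
f 36 41 42
f 37 42 38
f 35 37 44
f 39 35 43
f 41 39 40
f 42 41 34
f 46 48 45
f 49 46 45
f 45 48 47
f 47 49 45
f 46 52 48
f 50 46 49
f 50 52 46
f 48 52 47
f 51 49 47
f 47 52 51
f 51 50 49
f 52 50 51
f 54 53 57
f 54 57 55
f 55 57 58
f 55 58 56
f 57 53 59
f 57 59 58
f 58 59 60
f 58 60 56
f 59 53 61
f 59 61 60
f 60 61 62
f 60 62 56
f 61 53 63
f 61 63 62
f 62 63 64
f 62 64 56
f 63 53 65
f 63 65 64
f 64 65 66
f 64 66 56
f 65 53 67
f 65 67 66
f 66 67 68
f 66 68 56
f 67 53 69
f 67 69 68
f 68 69 70
f 68 70 56
f 69 53 71
f 69 71 70
f 70 71 72
f 70 72 56
f 71 53 73
f 71 73 72
f 72 73 74
f 72 74 56
f 73 53 75
f 73 75 74
f 74 75 76
f 74 76 56
f 75 53 77
f 75 77 76
f 76 77 78
f 76 78 56
f 77 53 79
f 77 79 78
f 78 79 80
f 78 80 56
f 79 53 81
f 79 81 80
f 80 81 82
f 80 82 56
f 81 53 54
f 81 54 82
f 82 54 55
f 82 55 56
f 84 83 87
f 84 87 85
f 85 87 88
f 85 88 86
f 87 83 89
f 87 89 88
f 88 89 90
f 88 90 86
f 89 83 91
f 89 91 90
f 90 91 92
f 90 92 86
f 91 83 93
f 91 93 92
f 92 93 94
f 92 94 86
f 93 83 95
f 93 95 94
f 94 95 96
f 94 96 86
f 95 83 97
f 95 97 96
f 96 97 98
f 96 98 86
f 97 83 99
f 97 99 98
f 98 99 100
f 98 100 86
f 99 83 101
f 99 101 100
f 100 101 102
f 100 102 86
f 101 83 103
f 101 103 102
f 102 103 104
f 102 104 86
f 103 83 105
f 103 105 104
f 104 105 106
f 104 106 86
f 105 83 107
f 105 107 106
f 106 107 108
f 106 108 86
f 107 83 109
f 107 109 108
f 108 109 110
f 108 110 86
f 109 83 111
f 109 111 110
f 110 111 112
f 110 112 86
f 111 83 113
f 111 113 112
f 112 113 114
f 112 114 86
f 113 83 84
f 113 84 114
f 114 84 85
f 114 85 86



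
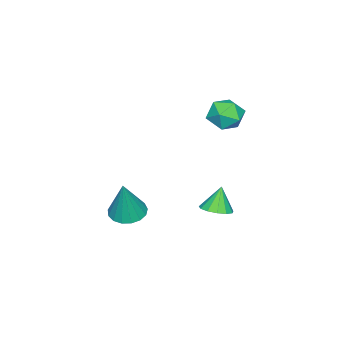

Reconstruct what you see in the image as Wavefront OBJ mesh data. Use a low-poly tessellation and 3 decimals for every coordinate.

v -3.216 0.394 -4.305
v -2.575 0.79 -4.037
v -3.724 0.386 -3.075
v -2.875 1.103 -4.159
v -3.284 1.191 -4.327
v -3.672 1.026 -4.488
v -3.914 0.66 -4.591
v -3.936 0.21 -4.603
v -3.728 -0.181 -4.52
v -3.359 -0.39 -4.369
v -2.944 -0.35 -4.197
v -2.615 -0.073 -4.06
v -2.478 0.352 -4
v 0.189 -2.193 -3.264
v 0.822 -1.61 -3.492
v 0.791 -2.047 -1.216
v 0.483 -1.366 -3.41
v 0.076 -1.311 -3.294
v -0.304 -1.458 -3.172
v -0.572 -1.773 -3.07
v -0.665 -2.185 -3.013
v -0.563 -2.598 -3.014
v -0.289 -2.919 -3.072
v 0.095 -3.074 -3.174
v 0.5 -3.026 -3.296
v 0.834 -2.788 -3.412
v 1.02 -2.414 -3.493
v 1.015 -1.989 -3.522
v -3.531 1.258 1.246
v -3.062 1.585 2.013
v -3.678 -0.125 1.927
v -3.209 0.202 2.694
v -4.086 0.528 2.494
v -3.995 1.383 2.073
v -2.745 0.077 1.867
v -2.654 0.932 1.446
v -2.576 0.856 2.397
v -3.405 1.134 2.784
v -3.335 0.326 1.156
v -4.164 0.604 1.543
f 2 1 4
f 2 4 3
f 4 1 5
f 4 5 3
f 5 1 6
f 5 6 3
f 6 1 7
f 6 7 3
f 7 1 8
f 7 8 3
f 8 1 9
f 8 9 3
f 9 1 10
f 9 10 3
f 10 1 11
f 10 11 3
f 11 1 12
f 11 12 3
f 12 1 13
f 12 13 3
f 13 1 2
f 13 2 3
f 15 14 17
f 15 17 16
f 17 14 18
f 17 18 16
f 18 14 19
f 18 19 16
f 19 14 20
f 19 20 16
f 20 14 21
f 20 21 16
f 21 14 22
f 21 22 16
f 22 14 23
f 22 23 16
f 23 14 24
f 23 24 16
f 24 14 25
f 24 25 16
f 25 14 26
f 25 26 16
f 26 14 27
f 26 27 16
f 27 14 28
f 27 28 16
f 28 14 15
f 28 15 16
f 29 40 34
f 29 34 30
f 29 30 36
f 29 36 39
f 29 39 40
f 30 34 38
f 34 40 33
f 40 39 31
f 39 36 35
f 36 30 37
f 32 38 33
f 32 33 31
f 32 31 35
f 32 35 37
f 32 37 38
f 33 38 34
f 31 33 40
f 35 31 39
f 37 35 36
f 38 37 30



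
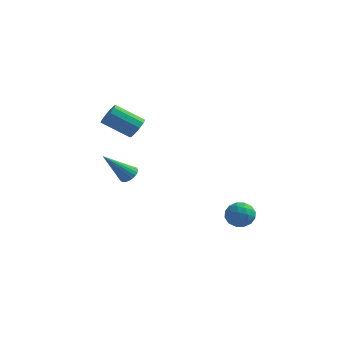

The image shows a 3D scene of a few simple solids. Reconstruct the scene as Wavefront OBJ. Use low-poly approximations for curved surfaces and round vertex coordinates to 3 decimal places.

v 3.665 -0.371 -1.844
v 4.374 -0.601 -2.298
v 2.866 -1.179 -2.682
v 3.575 -1.409 -3.136
v 3.473 -1.688 -2.316
v 3.967 -1.189 -1.798
v 3.273 -0.591 -3.182
v 3.767 -0.092 -2.664
v 4.131 -0.737 -3.125
v 4.255 -1.415 -2.59
v 2.985 -0.365 -2.39
v 3.109 -1.043 -1.855
v 4.09 -0.415 -1.997
v 3.15 -1.365 -2.983
v 3.091 -1.529 -2.5
v 3.507 -1.664 -2.768
v 3.851 -0.761 -1.703
v 4.267 -0.896 -1.97
v 3.738 -1.535 -1.981
v 2.973 -0.884 -3.01
v 3.389 -1.019 -3.277
v 3.733 -0.116 -2.212
v 4.149 -0.251 -2.48
v 3.502 -0.245 -2.999
v 4.364 -0.63 -2.751
v 3.894 -1.105 -3.243
v 3.716 -0.624 -3.27
v 4.007 -0.331 -2.966
v 4.437 -1.028 -2.436
v 3.967 -1.503 -2.929
v 3.907 -1.667 -2.447
v 4.198 -1.374 -2.142
v 4.294 -1.108 -2.922
v 3.273 -0.277 -2.051
v 2.803 -0.752 -2.544
v 3.042 -0.406 -2.838
v 3.333 -0.113 -2.533
v 3.346 -0.675 -1.737
v 2.876 -1.15 -2.229
v 3.233 -1.449 -2.014
v 3.524 -1.156 -1.71
v 2.946 -0.672 -2.058
v -2.368 -1.463 -0.288
v -1.987 -1.939 -0.274
v -3.492 -2.317 1.308
v -1.877 -1.779 -0.111
v -1.852 -1.564 0.022
v -1.916 -1.332 0.101
v -2.059 -1.122 0.113
v -2.254 -0.972 0.055
v -2.47 -0.906 -0.061
v -2.668 -0.936 -0.217
v -2.814 -1.058 -0.385
v -2.883 -1.25 -0.536
v -2.863 -1.478 -0.644
v -2.757 -1.704 -0.691
v -2.585 -1.888 -0.668
v -2.374 -1.999 -0.579
v -2.163 -2.017 -0.44
v -2.428 -0.041 2.505
v -2.088 -0.582 2.837
v -3.612 -0.92 3.847
v -3.952 -0.379 3.515
v -2.015 -0.21 3.07
v -3.54 -0.548 4.081
v -2.1 0.226 3.088
v -3.625 -0.112 4.098
v -2.31 0.56 2.883
v -3.835 0.223 3.893
v -2.565 0.665 2.533
v -4.09 0.327 3.544
v -2.768 0.5 2.173
v -4.292 0.162 3.183
v -2.84 0.128 1.939
v -4.365 -0.21 2.95
v -2.755 -0.308 1.922
v -4.28 -0.646 2.932
v -2.545 -0.643 2.127
v -4.07 -0.98 3.137
v -2.29 -0.747 2.476
v -3.815 -1.085 3.487
f 1 38 17
f 38 12 41
f 17 41 6
f 38 41 17
f 1 17 13
f 17 6 18
f 13 18 2
f 17 18 13
f 1 13 22
f 13 2 23
f 22 23 8
f 13 23 22
f 1 22 34
f 22 8 37
f 34 37 11
f 22 37 34
f 1 34 38
f 34 11 42
f 38 42 12
f 34 42 38
f 2 18 29
f 18 6 32
f 29 32 10
f 18 32 29
f 6 41 19
f 41 12 40
f 19 40 5
f 41 40 19
f 12 42 39
f 42 11 35
f 39 35 3
f 42 35 39
f 11 37 36
f 37 8 24
f 36 24 7
f 37 24 36
f 8 23 28
f 23 2 25
f 28 25 9
f 23 25 28
f 4 30 16
f 30 10 31
f 16 31 5
f 30 31 16
f 4 16 14
f 16 5 15
f 14 15 3
f 16 15 14
f 4 14 21
f 14 3 20
f 21 20 7
f 14 20 21
f 4 21 26
f 21 7 27
f 26 27 9
f 21 27 26
f 4 26 30
f 26 9 33
f 30 33 10
f 26 33 30
f 5 31 19
f 31 10 32
f 19 32 6
f 31 32 19
f 3 15 39
f 15 5 40
f 39 40 12
f 15 40 39
f 7 20 36
f 20 3 35
f 36 35 11
f 20 35 36
f 9 27 28
f 27 7 24
f 28 24 8
f 27 24 28
f 10 33 29
f 33 9 25
f 29 25 2
f 33 25 29
f 44 43 46
f 44 46 45
f 46 43 47
f 46 47 45
f 47 43 48
f 47 48 45
f 48 43 49
f 48 49 45
f 49 43 50
f 49 50 45
f 50 43 51
f 50 51 45
f 51 43 52
f 51 52 45
f 52 43 53
f 52 53 45
f 53 43 54
f 53 54 45
f 54 43 55
f 54 55 45
f 55 43 56
f 55 56 45
f 56 43 57
f 56 57 45
f 57 43 58
f 57 58 45
f 58 43 59
f 58 59 45
f 59 43 44
f 59 44 45
f 61 60 64
f 61 64 62
f 62 64 65
f 62 65 63
f 64 60 66
f 64 66 65
f 65 66 67
f 65 67 63
f 66 60 68
f 66 68 67
f 67 68 69
f 67 69 63
f 68 60 70
f 68 70 69
f 69 70 71
f 69 71 63
f 70 60 72
f 70 72 71
f 71 72 73
f 71 73 63
f 72 60 74
f 72 74 73
f 73 74 75
f 73 75 63
f 74 60 76
f 74 76 75
f 75 76 77
f 75 77 63
f 76 60 78
f 76 78 77
f 77 78 79
f 77 79 63
f 78 60 80
f 78 80 79
f 79 80 81
f 79 81 63
f 80 60 61
f 80 61 81
f 81 61 62
f 81 62 63



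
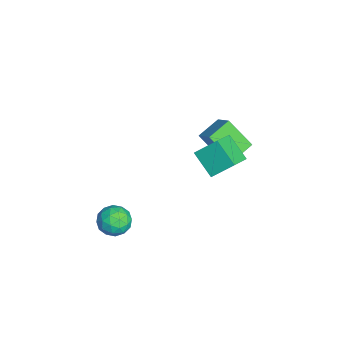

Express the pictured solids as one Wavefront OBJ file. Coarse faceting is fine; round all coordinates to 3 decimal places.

v -1.027 2.548 -2.067
v -0.928 3.808 -0.945
v 0.18 3.4 -3.129
v 0.279 4.659 -2.007
v 0.241 1.741 -1.273
v 0.34 3 -0.151
v 1.448 2.592 -2.335
v 1.547 3.852 -1.213
v 3.918 -1.891 -3.27
v 4.306 -2.328 -4.119
v 3.254 -3.352 -2.821
v 3.642 -3.789 -3.67
v 4.272 -3.481 -2.915
v 4.683 -2.577 -3.193
v 2.877 -3.103 -3.747
v 3.288 -2.199 -4.025
v 3.663 -3.077 -4.414
v 4.525 -3.31 -3.9
v 3.035 -2.37 -3.04
v 3.897 -2.603 -2.526
v 4.17 -1.981 -3.734
v 3.39 -3.699 -3.206
v 3.76 -3.518 -2.763
v 3.988 -3.775 -3.261
v 4.392 -2.128 -3.19
v 4.62 -2.384 -3.689
v 4.6 -3.062 -2.981
v 2.94 -3.296 -3.251
v 3.168 -3.552 -3.75
v 3.572 -1.905 -3.679
v 3.8 -2.162 -4.177
v 2.96 -2.618 -3.959
v 4.02 -2.678 -4.406
v 3.63 -3.537 -4.142
v 3.181 -3.133 -4.188
v 3.422 -2.602 -4.351
v 4.527 -2.815 -4.104
v 4.136 -3.675 -3.84
v 4.507 -3.493 -3.397
v 4.748 -2.962 -3.56
v 4.149 -3.256 -4.277
v 3.424 -2.005 -3.1
v 3.033 -2.865 -2.836
v 2.812 -2.718 -3.38
v 3.053 -2.187 -3.543
v 3.93 -2.143 -2.798
v 3.54 -3.002 -2.534
v 4.138 -3.078 -2.589
v 4.379 -2.547 -2.752
v 3.411 -2.424 -2.663
v -2.823 3.618 -5.177
v -3.582 2.323 -3.568
v -3.795 4.812 -4.675
v -4.554 3.518 -3.066
v -1.726 4.122 -4.254
v -2.485 2.828 -2.645
v -2.698 5.317 -3.752
v -3.457 4.022 -2.143
f 2 4 1
f 5 2 1
f 1 4 3
f 3 5 1
f 2 8 4
f 6 2 5
f 6 8 2
f 4 8 3
f 7 5 3
f 3 8 7
f 7 6 5
f 8 6 7
f 9 46 25
f 46 20 49
f 25 49 14
f 46 49 25
f 9 25 21
f 25 14 26
f 21 26 10
f 25 26 21
f 9 21 30
f 21 10 31
f 30 31 16
f 21 31 30
f 9 30 42
f 30 16 45
f 42 45 19
f 30 45 42
f 9 42 46
f 42 19 50
f 46 50 20
f 42 50 46
f 10 26 37
f 26 14 40
f 37 40 18
f 26 40 37
f 14 49 27
f 49 20 48
f 27 48 13
f 49 48 27
f 20 50 47
f 50 19 43
f 47 43 11
f 50 43 47
f 19 45 44
f 45 16 32
f 44 32 15
f 45 32 44
f 16 31 36
f 31 10 33
f 36 33 17
f 31 33 36
f 12 38 24
f 38 18 39
f 24 39 13
f 38 39 24
f 12 24 22
f 24 13 23
f 22 23 11
f 24 23 22
f 12 22 29
f 22 11 28
f 29 28 15
f 22 28 29
f 12 29 34
f 29 15 35
f 34 35 17
f 29 35 34
f 12 34 38
f 34 17 41
f 38 41 18
f 34 41 38
f 13 39 27
f 39 18 40
f 27 40 14
f 39 40 27
f 11 23 47
f 23 13 48
f 47 48 20
f 23 48 47
f 15 28 44
f 28 11 43
f 44 43 19
f 28 43 44
f 17 35 36
f 35 15 32
f 36 32 16
f 35 32 36
f 18 41 37
f 41 17 33
f 37 33 10
f 41 33 37
f 52 54 51
f 55 52 51
f 51 54 53
f 53 55 51
f 52 58 54
f 56 52 55
f 56 58 52
f 54 58 53
f 57 55 53
f 53 58 57
f 57 56 55
f 58 56 57



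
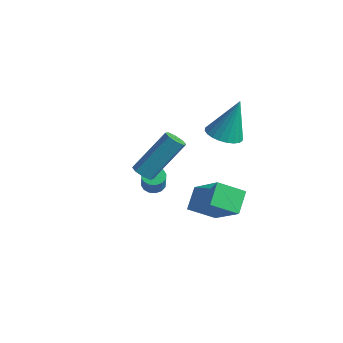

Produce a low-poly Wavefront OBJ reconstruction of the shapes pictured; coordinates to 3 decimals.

v 3.381 -2.213 1.797
v 3.697 -1.943 1.501
v 4.134 -0.598 3.186
v 3.819 -0.867 3.483
v 3.33 -1.81 1.489
v 3.768 -0.464 3.174
v 2.994 -1.912 1.658
v 3.431 -0.567 3.343
v 2.884 -2.19 1.909
v 3.321 -0.845 3.594
v 3.066 -2.482 2.094
v 3.503 -1.137 3.779
v 3.432 -2.616 2.106
v 3.87 -1.27 3.791
v 3.769 -2.513 1.937
v 4.206 -1.168 3.622
v 3.879 -2.235 1.686
v 4.316 -0.89 3.371
v 3.407 2.045 2.322
v 4.096 1.583 2.354
v 3.713 2.635 4.218
v 4.214 1.866 2.247
v 4.209 2.175 2.152
v 4.082 2.465 2.082
v 3.852 2.69 2.049
v 3.554 2.818 2.057
v 3.234 2.828 2.106
v 2.94 2.718 2.187
v 2.718 2.506 2.289
v 2.6 2.224 2.396
v 2.605 1.915 2.492
v 2.732 1.625 2.561
v 2.962 1.399 2.594
v 3.26 1.272 2.586
v 3.58 1.262 2.537
v 3.873 1.372 2.456
v 0.682 0.542 -1.507
v 1.083 0.325 -1.778
v 1.499 0.002 -0.904
v 1.098 0.218 -0.633
v 1.165 0.581 -1.722
v 1.58 0.258 -0.848
v 1.118 0.826 -1.608
v 1.533 0.503 -0.735
v 0.954 0.995 -1.468
v 1.369 0.672 -0.594
v 0.717 1.043 -1.338
v 1.132 0.719 -0.464
v 0.471 0.956 -1.253
v 0.886 0.632 -0.379
v 0.281 0.758 -1.236
v 0.697 0.435 -0.362
v 0.2 0.502 -1.292
v 0.615 0.179 -0.418
v 0.247 0.257 -1.405
v 0.662 -0.066 -0.532
v 0.411 0.088 -1.546
v 0.826 -0.235 -0.672
v 0.648 0.041 -1.676
v 1.063 -0.283 -0.802
v 0.894 0.128 -1.761
v 1.309 -0.196 -0.887
v 2.341 1.396 -1.219
v 4.041 1.169 0.094
v 2.984 2.395 -1.88
v 4.685 2.168 -0.568
v 2.815 0.592 -1.972
v 4.516 0.365 -0.66
v 3.459 1.591 -2.634
v 5.159 1.364 -1.321
f 2 1 5
f 2 5 3
f 3 5 6
f 3 6 4
f 5 1 7
f 5 7 6
f 6 7 8
f 6 8 4
f 7 1 9
f 7 9 8
f 8 9 10
f 8 10 4
f 9 1 11
f 9 11 10
f 10 11 12
f 10 12 4
f 11 1 13
f 11 13 12
f 12 13 14
f 12 14 4
f 13 1 15
f 13 15 14
f 14 15 16
f 14 16 4
f 15 1 17
f 15 17 16
f 16 17 18
f 16 18 4
f 17 1 2
f 17 2 18
f 18 2 3
f 18 3 4
f 20 19 22
f 20 22 21
f 22 19 23
f 22 23 21
f 23 19 24
f 23 24 21
f 24 19 25
f 24 25 21
f 25 19 26
f 25 26 21
f 26 19 27
f 26 27 21
f 27 19 28
f 27 28 21
f 28 19 29
f 28 29 21
f 29 19 30
f 29 30 21
f 30 19 31
f 30 31 21
f 31 19 32
f 31 32 21
f 32 19 33
f 32 33 21
f 33 19 34
f 33 34 21
f 34 19 35
f 34 35 21
f 35 19 36
f 35 36 21
f 36 19 20
f 36 20 21
f 38 37 41
f 38 41 39
f 39 41 42
f 39 42 40
f 41 37 43
f 41 43 42
f 42 43 44
f 42 44 40
f 43 37 45
f 43 45 44
f 44 45 46
f 44 46 40
f 45 37 47
f 45 47 46
f 46 47 48
f 46 48 40
f 47 37 49
f 47 49 48
f 48 49 50
f 48 50 40
f 49 37 51
f 49 51 50
f 50 51 52
f 50 52 40
f 51 37 53
f 51 53 52
f 52 53 54
f 52 54 40
f 53 37 55
f 53 55 54
f 54 55 56
f 54 56 40
f 55 37 57
f 55 57 56
f 56 57 58
f 56 58 40
f 57 37 59
f 57 59 58
f 58 59 60
f 58 60 40
f 59 37 61
f 59 61 60
f 60 61 62
f 60 62 40
f 61 37 38
f 61 38 62
f 62 38 39
f 62 39 40
f 64 66 63
f 67 64 63
f 63 66 65
f 65 67 63
f 64 70 66
f 68 64 67
f 68 70 64
f 66 70 65
f 69 67 65
f 65 70 69
f 69 68 67
f 70 68 69



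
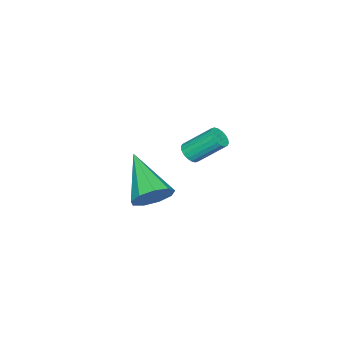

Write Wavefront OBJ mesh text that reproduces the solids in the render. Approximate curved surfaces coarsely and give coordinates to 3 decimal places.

v -3.15 0.978 2.513
v -2.672 0.982 2.691
v -3.072 2.046 3.745
v -3.55 2.042 3.567
v -2.667 1.143 2.53
v -3.068 2.206 3.584
v -2.758 1.271 2.367
v -3.159 2.334 3.421
v -2.927 1.341 2.232
v -3.327 2.404 3.286
v -3.14 1.339 2.153
v -3.54 2.403 3.207
v -3.354 1.266 2.145
v -3.755 2.329 3.199
v -3.529 1.136 2.21
v -3.929 2.199 3.264
v -3.628 0.974 2.335
v -4.028 2.038 3.389
v -3.632 0.814 2.496
v -4.033 1.877 3.55
v -3.541 0.686 2.659
v -3.942 1.749 3.713
v -3.373 0.616 2.794
v -3.773 1.679 3.848
v -3.16 0.617 2.873
v -3.56 1.681 3.927
v -2.945 0.691 2.881
v -3.346 1.754 3.935
v -2.771 0.821 2.816
v -3.171 1.884 3.87
v 1.489 2.165 3.305
v 1.86 2.453 4.013
v 0.411 0.675 4.475
v 1.363 2.739 3.919
v 0.924 2.756 3.538
v 0.75 2.497 3.047
v 0.921 2.083 2.677
v 1.358 1.707 2.601
v 1.856 1.545 2.854
v 2.182 1.674 3.318
v 2.184 2.032 3.775
f 2 1 5
f 2 5 3
f 3 5 6
f 3 6 4
f 5 1 7
f 5 7 6
f 6 7 8
f 6 8 4
f 7 1 9
f 7 9 8
f 8 9 10
f 8 10 4
f 9 1 11
f 9 11 10
f 10 11 12
f 10 12 4
f 11 1 13
f 11 13 12
f 12 13 14
f 12 14 4
f 13 1 15
f 13 15 14
f 14 15 16
f 14 16 4
f 15 1 17
f 15 17 16
f 16 17 18
f 16 18 4
f 17 1 19
f 17 19 18
f 18 19 20
f 18 20 4
f 19 1 21
f 19 21 20
f 20 21 22
f 20 22 4
f 21 1 23
f 21 23 22
f 22 23 24
f 22 24 4
f 23 1 25
f 23 25 24
f 24 25 26
f 24 26 4
f 25 1 27
f 25 27 26
f 26 27 28
f 26 28 4
f 27 1 29
f 27 29 28
f 28 29 30
f 28 30 4
f 29 1 2
f 29 2 30
f 30 2 3
f 30 3 4
f 32 31 34
f 32 34 33
f 34 31 35
f 34 35 33
f 35 31 36
f 35 36 33
f 36 31 37
f 36 37 33
f 37 31 38
f 37 38 33
f 38 31 39
f 38 39 33
f 39 31 40
f 39 40 33
f 40 31 41
f 40 41 33
f 41 31 32
f 41 32 33



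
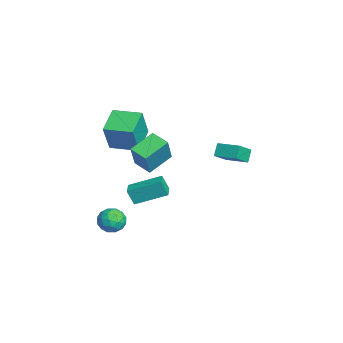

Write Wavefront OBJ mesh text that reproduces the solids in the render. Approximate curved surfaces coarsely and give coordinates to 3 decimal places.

v -5.441 -2.731 0.356
v -4.673 -3.153 2.341
v -4.674 -1.038 0.419
v -3.906 -1.459 2.404
v -3.854 -3.421 -0.404
v -3.086 -3.842 1.581
v -3.087 -1.727 -0.341
v -2.319 -2.149 1.644
v -4.658 3.857 -1.227
v -3.811 3.017 -0.368
v -3.71 5.048 -0.998
v -2.862 4.209 -0.139
v -4.138 3.591 -2.001
v -3.29 2.752 -1.142
v -3.189 4.783 -1.772
v -2.342 3.943 -0.913
v 2.542 -3.784 -2.299
v 3.053 -3.05 -2.304
v 3.727 -4.61 -2.236
v 4.238 -3.876 -2.241
v 3.733 -4.063 -1.528
v 3 -3.553 -1.567
v 3.78 -4.107 -2.973
v 3.047 -3.597 -3.012
v 3.818 -3.25 -2.721
v 3.789 -3.223 -1.828
v 2.991 -4.437 -2.712
v 2.962 -4.41 -1.819
v 2.693 -3.345 -2.307
v 4.087 -4.315 -2.233
v 3.79 -4.425 -1.814
v 4.09 -3.994 -1.817
v 2.662 -3.64 -1.874
v 2.963 -3.209 -1.877
v 3.362 -3.804 -1.421
v 3.817 -4.451 -2.663
v 4.118 -4.02 -2.666
v 2.69 -3.666 -2.723
v 2.99 -3.235 -2.726
v 3.418 -3.856 -3.119
v 3.443 -3.031 -2.555
v 4.14 -3.517 -2.518
v 3.871 -3.652 -2.948
v 3.44 -3.352 -2.971
v 3.426 -3.015 -2.03
v 4.123 -3.501 -1.993
v 3.826 -3.611 -1.574
v 3.395 -3.311 -1.597
v 3.876 -3.133 -2.275
v 2.657 -4.159 -2.547
v 3.354 -4.645 -2.51
v 3.385 -4.349 -2.943
v 2.954 -4.049 -2.966
v 2.64 -4.143 -2.022
v 3.337 -4.629 -1.985
v 3.34 -4.308 -1.569
v 2.909 -4.008 -1.592
v 2.904 -4.527 -2.265
v -1.102 -2.149 -0.252
v -2.012 -0.791 0.501
v -0.212 -1.36 -0.602
v -1.122 -0.001 0.151
v -0.158 -2.459 1.449
v -1.068 -1.1 2.202
v 0.732 -1.669 1.099
v -0.178 -0.311 1.852
v -1.258 -2.111 -3.279
v -1.384 -2.521 -2.255
v -1.002 -0.159 -2.467
v -1.127 -0.569 -1.442
v -0.233 -2.271 -3.218
v -0.358 -2.681 -2.193
v 0.024 -0.319 -2.405
v -0.102 -0.729 -1.381
f 2 4 1
f 5 2 1
f 1 4 3
f 3 5 1
f 2 8 4
f 6 2 5
f 6 8 2
f 4 8 3
f 7 5 3
f 3 8 7
f 7 6 5
f 8 6 7
f 10 12 9
f 13 10 9
f 9 12 11
f 11 13 9
f 10 16 12
f 14 10 13
f 14 16 10
f 12 16 11
f 15 13 11
f 11 16 15
f 15 14 13
f 16 14 15
f 17 54 33
f 54 28 57
f 33 57 22
f 54 57 33
f 17 33 29
f 33 22 34
f 29 34 18
f 33 34 29
f 17 29 38
f 29 18 39
f 38 39 24
f 29 39 38
f 17 38 50
f 38 24 53
f 50 53 27
f 38 53 50
f 17 50 54
f 50 27 58
f 54 58 28
f 50 58 54
f 18 34 45
f 34 22 48
f 45 48 26
f 34 48 45
f 22 57 35
f 57 28 56
f 35 56 21
f 57 56 35
f 28 58 55
f 58 27 51
f 55 51 19
f 58 51 55
f 27 53 52
f 53 24 40
f 52 40 23
f 53 40 52
f 24 39 44
f 39 18 41
f 44 41 25
f 39 41 44
f 20 46 32
f 46 26 47
f 32 47 21
f 46 47 32
f 20 32 30
f 32 21 31
f 30 31 19
f 32 31 30
f 20 30 37
f 30 19 36
f 37 36 23
f 30 36 37
f 20 37 42
f 37 23 43
f 42 43 25
f 37 43 42
f 20 42 46
f 42 25 49
f 46 49 26
f 42 49 46
f 21 47 35
f 47 26 48
f 35 48 22
f 47 48 35
f 19 31 55
f 31 21 56
f 55 56 28
f 31 56 55
f 23 36 52
f 36 19 51
f 52 51 27
f 36 51 52
f 25 43 44
f 43 23 40
f 44 40 24
f 43 40 44
f 26 49 45
f 49 25 41
f 45 41 18
f 49 41 45
f 60 62 59
f 63 60 59
f 59 62 61
f 61 63 59
f 60 66 62
f 64 60 63
f 64 66 60
f 62 66 61
f 65 63 61
f 61 66 65
f 65 64 63
f 66 64 65
f 68 70 67
f 71 68 67
f 67 70 69
f 69 71 67
f 68 74 70
f 72 68 71
f 72 74 68
f 70 74 69
f 73 71 69
f 69 74 73
f 73 72 71
f 74 72 73



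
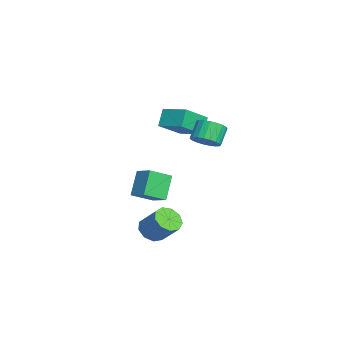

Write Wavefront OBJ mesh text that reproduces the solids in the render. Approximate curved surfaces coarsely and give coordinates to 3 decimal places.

v 4.19 0.508 2.379
v 4.646 1.224 2.412
v 3.947 1.629 3.313
v 3.49 0.912 3.281
v 4.394 1.308 2.179
v 3.694 1.713 3.08
v 4.106 1.254 1.98
v 3.407 1.658 2.881
v 3.833 1.07 1.851
v 3.134 1.474 2.752
v 3.622 0.789 1.813
v 2.923 1.194 2.714
v 3.509 0.46 1.873
v 2.81 0.864 2.774
v 3.513 0.139 2.02
v 2.814 0.543 2.921
v 3.635 -0.119 2.23
v 2.936 0.286 3.131
v 3.852 -0.268 2.466
v 3.153 0.137 3.367
v 4.128 -0.282 2.686
v 3.429 0.122 3.587
v 4.414 -0.161 2.854
v 3.715 0.244 3.755
v 4.662 0.077 2.939
v 3.963 0.481 3.84
v 4.828 0.389 2.928
v 4.129 0.793 3.829
v 4.883 0.721 2.822
v 4.184 1.125 3.723
v 4.819 1.017 2.639
v 4.12 1.421 3.54
v 3.287 -2.18 -2.353
v 3.748 -3.379 -1.68
v 2.346 -1.798 -1.027
v 2.807 -2.997 -0.354
v 4.233 -1.543 -1.866
v 4.694 -2.742 -1.193
v 3.292 -1.161 -0.54
v 3.753 -2.36 0.133
v 3.292 -2.242 -4.591
v 3.659 -1.722 -5.199
v 4.456 -0.879 -3.998
v 4.088 -1.398 -3.389
v 3.136 -1.487 -5.016
v 3.932 -0.644 -3.815
v 2.685 -1.605 -4.635
v 3.482 -0.762 -3.434
v 2.519 -2.021 -4.233
v 3.315 -1.178 -3.031
v 2.714 -2.54 -3.998
v 3.51 -1.697 -2.797
v 3.179 -2.919 -4.04
v 3.976 -2.076 -2.839
v 3.697 -2.981 -4.34
v 4.494 -2.138 -3.139
v 4.026 -2.697 -4.758
v 4.822 -1.854 -3.556
v 4.01 -2.2 -5.096
v 4.807 -1.357 -3.895
v -1.611 -0.13 1.658
v -0.587 -1.394 2.75
v -0.552 1.052 2.032
v 0.472 -0.213 3.124
v -0.932 -0.427 0.676
v 0.092 -1.692 1.768
v 0.127 0.754 1.05
v 1.151 -0.51 2.142
f 2 1 5
f 2 5 3
f 3 5 6
f 3 6 4
f 5 1 7
f 5 7 6
f 6 7 8
f 6 8 4
f 7 1 9
f 7 9 8
f 8 9 10
f 8 10 4
f 9 1 11
f 9 11 10
f 10 11 12
f 10 12 4
f 11 1 13
f 11 13 12
f 12 13 14
f 12 14 4
f 13 1 15
f 13 15 14
f 14 15 16
f 14 16 4
f 15 1 17
f 15 17 16
f 16 17 18
f 16 18 4
f 17 1 19
f 17 19 18
f 18 19 20
f 18 20 4
f 19 1 21
f 19 21 20
f 20 21 22
f 20 22 4
f 21 1 23
f 21 23 22
f 22 23 24
f 22 24 4
f 23 1 25
f 23 25 24
f 24 25 26
f 24 26 4
f 25 1 27
f 25 27 26
f 26 27 28
f 26 28 4
f 27 1 29
f 27 29 28
f 28 29 30
f 28 30 4
f 29 1 31
f 29 31 30
f 30 31 32
f 30 32 4
f 31 1 2
f 31 2 32
f 32 2 3
f 32 3 4
f 34 36 33
f 37 34 33
f 33 36 35
f 35 37 33
f 34 40 36
f 38 34 37
f 38 40 34
f 36 40 35
f 39 37 35
f 35 40 39
f 39 38 37
f 40 38 39
f 42 41 45
f 42 45 43
f 43 45 46
f 43 46 44
f 45 41 47
f 45 47 46
f 46 47 48
f 46 48 44
f 47 41 49
f 47 49 48
f 48 49 50
f 48 50 44
f 49 41 51
f 49 51 50
f 50 51 52
f 50 52 44
f 51 41 53
f 51 53 52
f 52 53 54
f 52 54 44
f 53 41 55
f 53 55 54
f 54 55 56
f 54 56 44
f 55 41 57
f 55 57 56
f 56 57 58
f 56 58 44
f 57 41 59
f 57 59 58
f 58 59 60
f 58 60 44
f 59 41 42
f 59 42 60
f 60 42 43
f 60 43 44
f 62 64 61
f 65 62 61
f 61 64 63
f 63 65 61
f 62 68 64
f 66 62 65
f 66 68 62
f 64 68 63
f 67 65 63
f 63 68 67
f 67 66 65
f 68 66 67



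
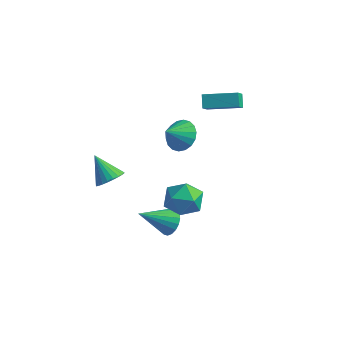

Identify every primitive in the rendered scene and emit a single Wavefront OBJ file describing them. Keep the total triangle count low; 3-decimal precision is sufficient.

v 2.576 -2.524 0.501
v 3.162 -1.547 0.302
v 3.958 -3.513 -0.282
v 4.544 -2.536 -0.481
v 4.403 -2.916 0.602
v 3.549 -2.304 1.086
v 3.571 -2.756 -1.066
v 2.717 -2.144 -0.582
v 3.777 -1.69 -0.667
v 4.292 -1.789 0.365
v 2.828 -3.271 -0.345
v 3.343 -3.37 0.687
v -0.441 -3.235 0.26
v 0.156 -3.318 0.859
v -1.599 -2.905 1.46
v 0.178 -2.994 0.79
v 0.105 -2.707 0.641
v -0.051 -2.5 0.434
v -0.266 -2.406 0.2
v -0.508 -2.437 -0.024
v -0.74 -2.59 -0.206
v -0.926 -2.841 -0.316
v -1.039 -3.152 -0.339
v -1.06 -3.476 -0.271
v -0.987 -3.763 -0.122
v -0.831 -3.97 0.086
v -0.616 -4.065 0.319
v -0.374 -4.033 0.544
v -0.143 -3.881 0.726
v 0.044 -3.629 0.836
v 1.286 1.032 1.374
v 2.251 0.881 1.631
v 0.894 0.088 2.286
v 2.122 1.206 1.913
v 1.828 1.497 2.088
v 1.426 1.696 2.122
v 0.997 1.764 2.008
v 0.624 1.686 1.768
v 0.383 1.48 1.45
v 0.321 1.184 1.117
v 0.449 0.859 0.835
v 0.743 0.568 0.66
v 1.145 0.369 0.626
v 1.574 0.301 0.74
v 1.947 0.378 0.98
v 2.188 0.585 1.298
v 1.258 3.71 2.688
v 1.441 2.906 3.49
v 3.022 4.48 3.059
v 3.205 3.675 3.86
v 1.615 3.185 2.08
v 1.798 2.38 2.881
v 3.379 3.954 2.45
v 3.562 3.15 3.252
v 1.814 -0.939 -4.294
v 2.482 -1.495 -4.159
v 0.566 -2.161 -3.146
v 2.515 -1.246 -3.859
v 2.408 -0.936 -3.644
v 2.184 -0.627 -3.559
v 1.886 -0.379 -3.618
v 1.574 -0.242 -3.812
v 1.31 -0.243 -4.101
v 1.145 -0.382 -4.428
v 1.113 -0.631 -4.728
v 1.22 -0.941 -4.943
v 1.444 -1.251 -5.029
v 1.741 -1.498 -4.969
v 2.053 -1.635 -4.775
v 2.318 -1.634 -4.487
f 1 12 6
f 1 6 2
f 1 2 8
f 1 8 11
f 1 11 12
f 2 6 10
f 6 12 5
f 12 11 3
f 11 8 7
f 8 2 9
f 4 10 5
f 4 5 3
f 4 3 7
f 4 7 9
f 4 9 10
f 5 10 6
f 3 5 12
f 7 3 11
f 9 7 8
f 10 9 2
f 14 13 16
f 14 16 15
f 16 13 17
f 16 17 15
f 17 13 18
f 17 18 15
f 18 13 19
f 18 19 15
f 19 13 20
f 19 20 15
f 20 13 21
f 20 21 15
f 21 13 22
f 21 22 15
f 22 13 23
f 22 23 15
f 23 13 24
f 23 24 15
f 24 13 25
f 24 25 15
f 25 13 26
f 25 26 15
f 26 13 27
f 26 27 15
f 27 13 28
f 27 28 15
f 28 13 29
f 28 29 15
f 29 13 30
f 29 30 15
f 30 13 14
f 30 14 15
f 32 31 34
f 32 34 33
f 34 31 35
f 34 35 33
f 35 31 36
f 35 36 33
f 36 31 37
f 36 37 33
f 37 31 38
f 37 38 33
f 38 31 39
f 38 39 33
f 39 31 40
f 39 40 33
f 40 31 41
f 40 41 33
f 41 31 42
f 41 42 33
f 42 31 43
f 42 43 33
f 43 31 44
f 43 44 33
f 44 31 45
f 44 45 33
f 45 31 46
f 45 46 33
f 46 31 32
f 46 32 33
f 48 50 47
f 51 48 47
f 47 50 49
f 49 51 47
f 48 54 50
f 52 48 51
f 52 54 48
f 50 54 49
f 53 51 49
f 49 54 53
f 53 52 51
f 54 52 53
f 56 55 58
f 56 58 57
f 58 55 59
f 58 59 57
f 59 55 60
f 59 60 57
f 60 55 61
f 60 61 57
f 61 55 62
f 61 62 57
f 62 55 63
f 62 63 57
f 63 55 64
f 63 64 57
f 64 55 65
f 64 65 57
f 65 55 66
f 65 66 57
f 66 55 67
f 66 67 57
f 67 55 68
f 67 68 57
f 68 55 69
f 68 69 57
f 69 55 70
f 69 70 57
f 70 55 56
f 70 56 57



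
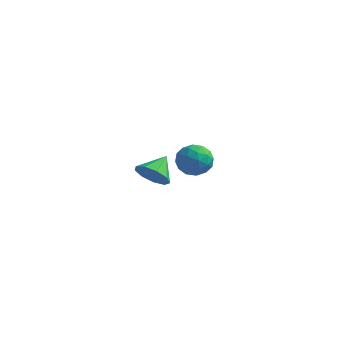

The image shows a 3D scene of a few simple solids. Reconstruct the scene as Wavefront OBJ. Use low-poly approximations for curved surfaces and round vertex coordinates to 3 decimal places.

v -2.344 2.925 -1.817
v -1.858 3.474 -2.347
v -1.202 2.786 -0.913
v -0.716 3.335 -1.443
v -1.411 3.665 -0.967
v -2.117 3.75 -1.526
v -0.943 2.51 -1.734
v -1.649 2.595 -2.293
v -0.993 3.217 -2.296
v -1.281 3.931 -1.822
v -1.779 2.329 -1.438
v -2.067 3.043 -0.964
v -2.201 3.211 -2.161
v -0.859 3.049 -1.099
v -1.267 3.242 -0.819
v -0.981 3.565 -1.13
v -2.353 3.374 -1.679
v -2.068 3.696 -1.99
v -1.805 3.809 -1.179
v -0.992 2.564 -1.27
v -0.707 2.886 -1.581
v -2.079 2.695 -2.13
v -1.793 3.018 -2.441
v -1.255 2.451 -2.081
v -1.407 3.383 -2.443
v -0.736 3.302 -1.911
v -0.869 2.817 -2.083
v -1.284 2.867 -2.411
v -1.577 3.803 -2.164
v -0.905 3.721 -1.633
v -1.314 3.915 -1.353
v -1.729 3.965 -1.681
v -1.068 3.652 -2.134
v -2.155 2.539 -1.627
v -1.483 2.457 -1.096
v -1.331 2.295 -1.579
v -1.746 2.345 -1.907
v -2.324 2.958 -1.349
v -1.653 2.877 -0.817
v -1.776 3.393 -0.849
v -2.191 3.443 -1.177
v -1.992 2.608 -1.126
v -0.239 -2.639 0.485
v 0.548 -2.804 0.646
v -0.161 -1.621 1.155
v 0.509 -2.494 0.18
v 0.119 -2.252 -0.143
v -0.438 -2.191 -0.172
v -0.901 -2.339 0.107
v -1.055 -2.627 0.562
v -0.826 -2.921 0.982
v -0.323 -3.082 1.17
v 0.22 -3.036 1.037
f 1 38 17
f 38 12 41
f 17 41 6
f 38 41 17
f 1 17 13
f 17 6 18
f 13 18 2
f 17 18 13
f 1 13 22
f 13 2 23
f 22 23 8
f 13 23 22
f 1 22 34
f 22 8 37
f 34 37 11
f 22 37 34
f 1 34 38
f 34 11 42
f 38 42 12
f 34 42 38
f 2 18 29
f 18 6 32
f 29 32 10
f 18 32 29
f 6 41 19
f 41 12 40
f 19 40 5
f 41 40 19
f 12 42 39
f 42 11 35
f 39 35 3
f 42 35 39
f 11 37 36
f 37 8 24
f 36 24 7
f 37 24 36
f 8 23 28
f 23 2 25
f 28 25 9
f 23 25 28
f 4 30 16
f 30 10 31
f 16 31 5
f 30 31 16
f 4 16 14
f 16 5 15
f 14 15 3
f 16 15 14
f 4 14 21
f 14 3 20
f 21 20 7
f 14 20 21
f 4 21 26
f 21 7 27
f 26 27 9
f 21 27 26
f 4 26 30
f 26 9 33
f 30 33 10
f 26 33 30
f 5 31 19
f 31 10 32
f 19 32 6
f 31 32 19
f 3 15 39
f 15 5 40
f 39 40 12
f 15 40 39
f 7 20 36
f 20 3 35
f 36 35 11
f 20 35 36
f 9 27 28
f 27 7 24
f 28 24 8
f 27 24 28
f 10 33 29
f 33 9 25
f 29 25 2
f 33 25 29
f 44 43 46
f 44 46 45
f 46 43 47
f 46 47 45
f 47 43 48
f 47 48 45
f 48 43 49
f 48 49 45
f 49 43 50
f 49 50 45
f 50 43 51
f 50 51 45
f 51 43 52
f 51 52 45
f 52 43 53
f 52 53 45
f 53 43 44
f 53 44 45

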